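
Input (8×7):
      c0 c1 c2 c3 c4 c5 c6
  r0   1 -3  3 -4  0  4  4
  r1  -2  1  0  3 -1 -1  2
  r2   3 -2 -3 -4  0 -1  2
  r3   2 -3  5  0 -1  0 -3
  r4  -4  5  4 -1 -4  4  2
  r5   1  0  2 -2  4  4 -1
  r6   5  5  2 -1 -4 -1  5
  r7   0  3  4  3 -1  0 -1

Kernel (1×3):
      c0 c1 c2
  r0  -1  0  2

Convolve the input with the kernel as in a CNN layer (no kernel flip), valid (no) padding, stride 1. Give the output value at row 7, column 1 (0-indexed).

The receptive field on the input at this output position is [3 4 3]. Elementwise product with the kernel and sum: 3·-1 + 3·2.

3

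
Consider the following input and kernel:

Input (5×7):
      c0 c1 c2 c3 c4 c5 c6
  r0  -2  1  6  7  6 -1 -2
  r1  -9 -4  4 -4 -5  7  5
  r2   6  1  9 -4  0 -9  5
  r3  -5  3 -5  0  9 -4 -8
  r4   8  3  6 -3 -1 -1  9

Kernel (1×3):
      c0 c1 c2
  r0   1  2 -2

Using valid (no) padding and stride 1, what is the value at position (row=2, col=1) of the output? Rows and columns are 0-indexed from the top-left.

The receptive field on the input at this output position is [1 9 -4]. Elementwise product with the kernel and sum: 1·1 + 9·2 + -4·-2.

27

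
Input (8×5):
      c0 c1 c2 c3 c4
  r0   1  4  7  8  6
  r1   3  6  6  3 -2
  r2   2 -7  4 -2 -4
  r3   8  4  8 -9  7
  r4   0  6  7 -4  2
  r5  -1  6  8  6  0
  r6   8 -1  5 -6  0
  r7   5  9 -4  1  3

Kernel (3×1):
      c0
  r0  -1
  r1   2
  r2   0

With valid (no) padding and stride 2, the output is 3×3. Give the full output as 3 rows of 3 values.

Output[0,0]: The receptive field on the input at this output position is [1 / 3 / 2]. Elementwise product with the kernel and sum: 1·-1 + 3·2.
Output[0,1]: The receptive field on the input at this output position is [7 / 6 / 4]. Elementwise product with the kernel and sum: 7·-1 + 6·2.

5 5 -10
14 12 18
-2 9 -2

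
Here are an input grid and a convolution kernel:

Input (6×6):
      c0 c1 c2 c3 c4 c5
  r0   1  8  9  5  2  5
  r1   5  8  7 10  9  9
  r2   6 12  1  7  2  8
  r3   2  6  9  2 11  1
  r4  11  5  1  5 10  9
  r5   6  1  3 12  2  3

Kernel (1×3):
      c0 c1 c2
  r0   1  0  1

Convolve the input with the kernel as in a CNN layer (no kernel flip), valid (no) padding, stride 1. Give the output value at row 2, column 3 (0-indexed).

The receptive field on the input at this output position is [7 2 8]. Elementwise product with the kernel and sum: 7·1 + 8·1.

15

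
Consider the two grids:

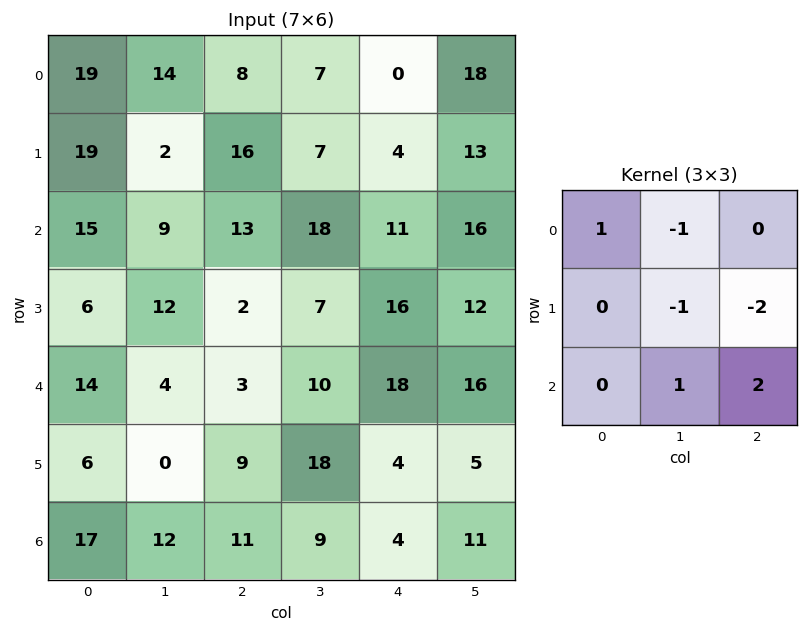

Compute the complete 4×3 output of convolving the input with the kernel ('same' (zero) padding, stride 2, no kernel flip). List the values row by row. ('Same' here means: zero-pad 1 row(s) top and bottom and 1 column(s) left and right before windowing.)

-24 8 -6
-22 -47 0
-22 32 -45
-47 -38 -12

Output[0,0]: The receptive field on the zero-padded input at this output position is [0 0 0 / 0 19 14 / 0 19 2]. Elementwise product with the kernel and sum: 0·1 + 0·-1 + 19·-1 + 14·-2 + 19·1 + 2·2.
Output[0,1]: The receptive field on the zero-padded input at this output position is [0 0 0 / 14 8 7 / 2 16 7]. Elementwise product with the kernel and sum: 0·1 + 0·-1 + 8·-1 + 7·-2 + 16·1 + 7·2.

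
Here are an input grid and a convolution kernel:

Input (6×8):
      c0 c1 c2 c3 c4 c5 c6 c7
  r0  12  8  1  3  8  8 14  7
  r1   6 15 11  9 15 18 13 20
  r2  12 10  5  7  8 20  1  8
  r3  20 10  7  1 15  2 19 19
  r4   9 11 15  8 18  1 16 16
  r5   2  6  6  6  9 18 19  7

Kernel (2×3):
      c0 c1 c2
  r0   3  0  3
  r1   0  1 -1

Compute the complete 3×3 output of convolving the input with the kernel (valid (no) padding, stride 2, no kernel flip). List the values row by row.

43 21 71
54 25 10
72 96 101

Output[0,0]: The receptive field on the input at this output position is [12 8 1 / 6 15 11]. Elementwise product with the kernel and sum: 12·3 + 1·3 + 15·1 + 11·-1.
Output[0,1]: The receptive field on the input at this output position is [1 3 8 / 11 9 15]. Elementwise product with the kernel and sum: 1·3 + 8·3 + 9·1 + 15·-1.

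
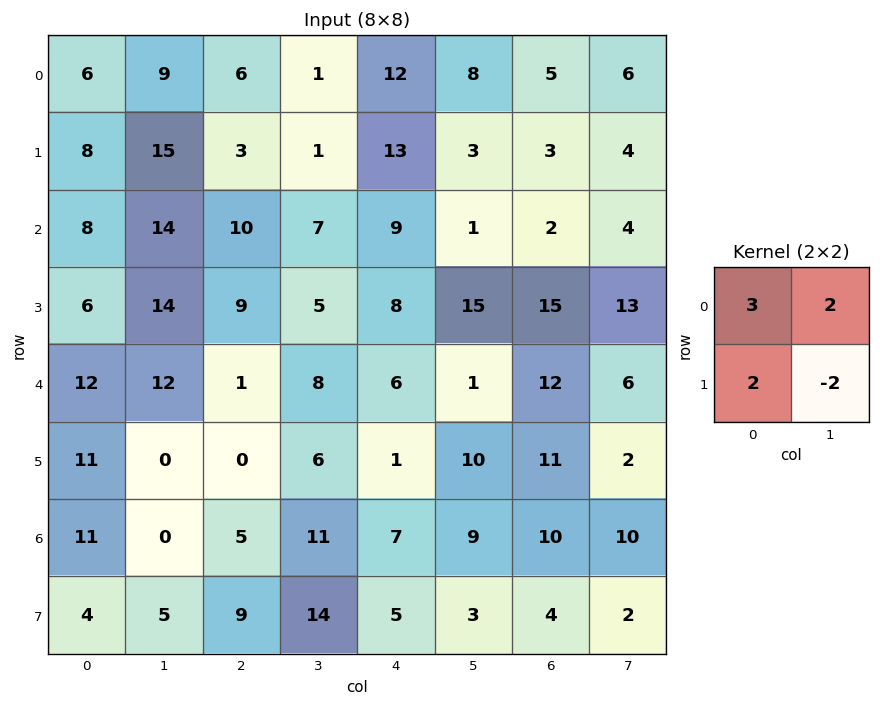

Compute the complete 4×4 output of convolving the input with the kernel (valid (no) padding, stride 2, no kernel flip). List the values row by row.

Output[0,0]: The receptive field on the input at this output position is [6 9 / 8 15]. Elementwise product with the kernel and sum: 6·3 + 9·2 + 8·2 + 15·-2.
Output[0,1]: The receptive field on the input at this output position is [6 1 / 3 1]. Elementwise product with the kernel and sum: 6·3 + 1·2 + 3·2 + 1·-2.

22 24 72 25
36 52 15 18
82 7 2 66
31 27 43 54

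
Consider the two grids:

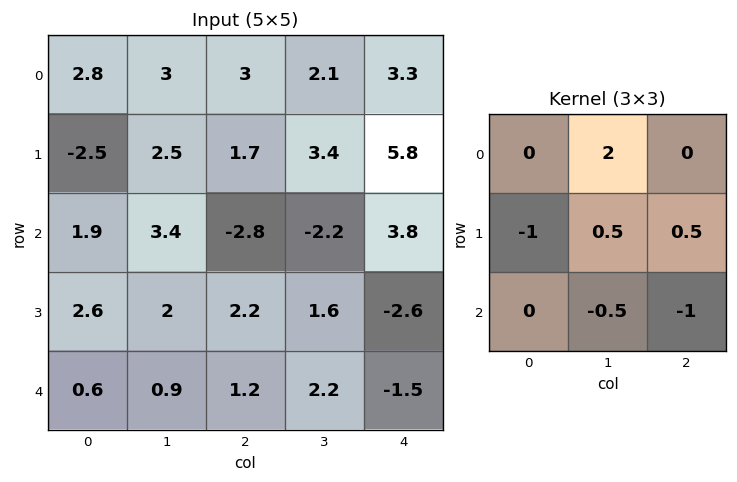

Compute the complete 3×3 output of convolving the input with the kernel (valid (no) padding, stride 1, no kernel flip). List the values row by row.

11.7 9.65 4.4
0.2 -5.2 12.2
4.65 -8.5 -6.7

Output[0,0]: The receptive field on the input at this output position is [2.8 3 3 / -2.5 2.5 1.7 / 1.9 3.4 -2.8]. Elementwise product with the kernel and sum: 3·2 + -2.5·-1 + 2.5·0.5 + 1.7·0.5 + 3.4·-0.5 + -2.8·-1.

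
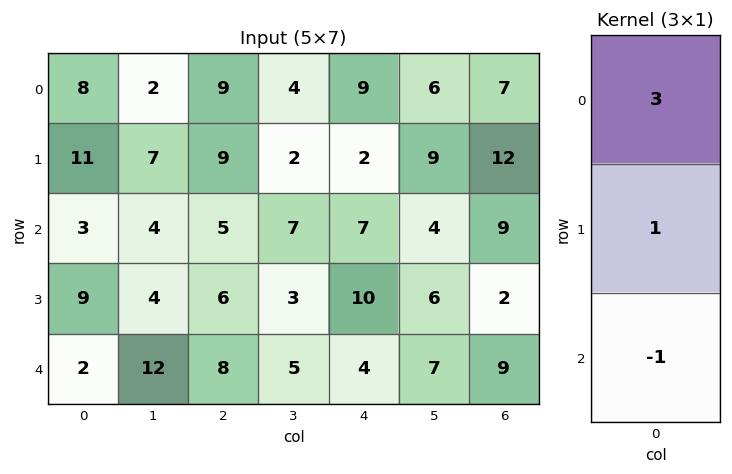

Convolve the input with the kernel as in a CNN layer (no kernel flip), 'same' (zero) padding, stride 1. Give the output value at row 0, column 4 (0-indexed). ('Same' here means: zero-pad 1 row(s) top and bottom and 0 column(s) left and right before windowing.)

The receptive field on the zero-padded input at this output position is [0 / 9 / 2]. Elementwise product with the kernel and sum: 0·3 + 9·1 + 2·-1.

7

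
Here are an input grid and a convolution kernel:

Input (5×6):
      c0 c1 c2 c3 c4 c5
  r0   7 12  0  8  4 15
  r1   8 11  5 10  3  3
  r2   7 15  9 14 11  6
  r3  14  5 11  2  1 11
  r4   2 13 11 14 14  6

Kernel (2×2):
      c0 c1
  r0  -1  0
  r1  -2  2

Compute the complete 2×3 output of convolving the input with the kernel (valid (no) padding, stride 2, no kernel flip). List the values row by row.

Output[0,0]: The receptive field on the input at this output position is [7 12 / 8 11]. Elementwise product with the kernel and sum: 7·-1 + 8·-2 + 11·2.
Output[0,1]: The receptive field on the input at this output position is [0 8 / 5 10]. Elementwise product with the kernel and sum: 0·-1 + 5·-2 + 10·2.

-1 10 -4
-25 -27 9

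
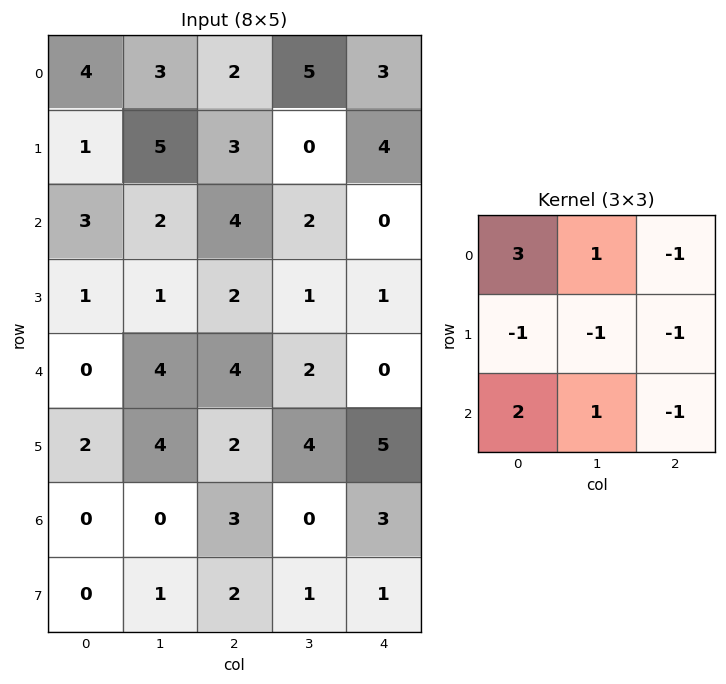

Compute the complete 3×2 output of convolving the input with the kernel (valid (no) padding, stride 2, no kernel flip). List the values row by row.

Output[0,0]: The receptive field on the input at this output position is [4 3 2 / 1 5 3 / 3 2 4]. Elementwise product with the kernel and sum: 4·3 + 3·1 + 2·-1 + 1·-1 + 5·-1 + 3·-1 + 3·2 + 2·1 + 4·-1.
Output[0,1]: The receptive field on the input at this output position is [2 5 3 / 3 0 4 / 4 2 0]. Elementwise product with the kernel and sum: 2·3 + 5·1 + 3·-1 + 3·-1 + 0·-1 + 4·-1 + 4·2 + 2·1 + 0·-1.

8 11
3 20
-11 6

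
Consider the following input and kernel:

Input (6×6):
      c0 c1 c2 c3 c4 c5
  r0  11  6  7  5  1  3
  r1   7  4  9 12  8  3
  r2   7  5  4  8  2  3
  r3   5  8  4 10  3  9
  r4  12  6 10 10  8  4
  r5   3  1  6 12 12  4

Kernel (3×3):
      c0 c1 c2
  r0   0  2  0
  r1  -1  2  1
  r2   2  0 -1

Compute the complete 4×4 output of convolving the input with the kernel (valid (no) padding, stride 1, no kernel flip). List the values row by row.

32 42 39 22
21 35 43 26
39 20 47 25
26 22 38 36

Output[0,0]: The receptive field on the input at this output position is [11 6 7 / 7 4 9 / 7 5 4]. Elementwise product with the kernel and sum: 6·2 + 7·-1 + 4·2 + 9·1 + 7·2 + 4·-1.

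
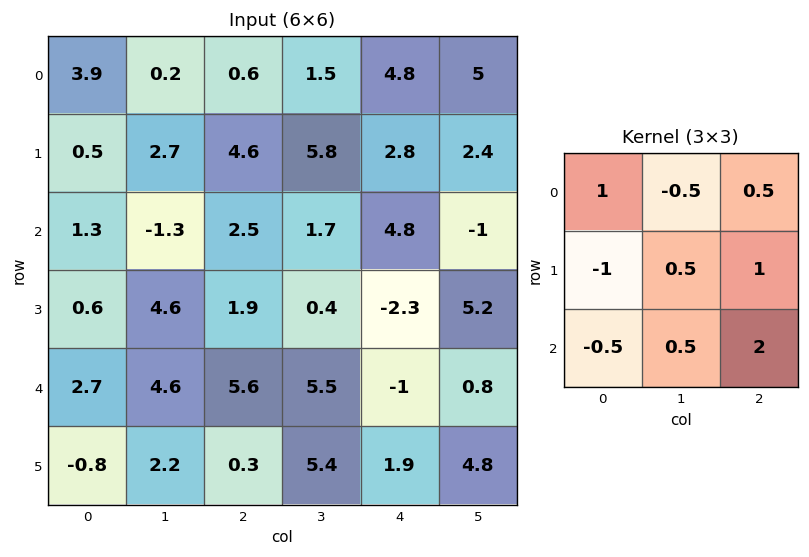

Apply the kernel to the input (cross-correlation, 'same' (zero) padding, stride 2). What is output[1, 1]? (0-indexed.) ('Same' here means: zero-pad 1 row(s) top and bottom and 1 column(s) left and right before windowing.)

7

The receptive field on the zero-padded input at this output position is [2.7 4.6 5.8 / -1.3 2.5 1.7 / 4.6 1.9 0.4]. Elementwise product with the kernel and sum: 2.7·1 + 4.6·-0.5 + 5.8·0.5 + -1.3·-1 + 2.5·0.5 + 1.7·1 + 4.6·-0.5 + 1.9·0.5 + 0.4·2.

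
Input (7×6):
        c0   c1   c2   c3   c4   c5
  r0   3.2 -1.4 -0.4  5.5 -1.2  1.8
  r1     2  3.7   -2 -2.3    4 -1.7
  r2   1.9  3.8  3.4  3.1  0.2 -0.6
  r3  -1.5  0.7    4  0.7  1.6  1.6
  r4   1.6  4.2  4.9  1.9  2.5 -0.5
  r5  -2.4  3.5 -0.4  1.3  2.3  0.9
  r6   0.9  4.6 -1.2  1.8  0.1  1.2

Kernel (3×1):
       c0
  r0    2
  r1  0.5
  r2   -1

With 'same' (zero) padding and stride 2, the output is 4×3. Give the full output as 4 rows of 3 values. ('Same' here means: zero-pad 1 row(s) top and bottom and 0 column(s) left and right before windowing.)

Output[0,0]: The receptive field on the zero-padded input at this output position is [0 / 3.2 / 2]. Elementwise product with the kernel and sum: 0·2 + 3.2·0.5 + 2·-1.

-0.4 1.8 -4.6
6.45 -6.3 6.5
0.2 10.85 2.15
-4.35 -1.4 4.65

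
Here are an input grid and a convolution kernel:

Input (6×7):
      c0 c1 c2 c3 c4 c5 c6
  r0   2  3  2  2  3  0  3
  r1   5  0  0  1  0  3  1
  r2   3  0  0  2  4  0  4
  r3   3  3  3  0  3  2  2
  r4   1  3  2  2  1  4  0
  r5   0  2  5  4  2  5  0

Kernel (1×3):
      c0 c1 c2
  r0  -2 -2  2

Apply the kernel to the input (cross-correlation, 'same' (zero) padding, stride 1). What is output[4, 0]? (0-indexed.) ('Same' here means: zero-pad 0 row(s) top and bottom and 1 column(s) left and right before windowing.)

4

The receptive field on the zero-padded input at this output position is [0 1 3]. Elementwise product with the kernel and sum: 0·-2 + 1·-2 + 3·2.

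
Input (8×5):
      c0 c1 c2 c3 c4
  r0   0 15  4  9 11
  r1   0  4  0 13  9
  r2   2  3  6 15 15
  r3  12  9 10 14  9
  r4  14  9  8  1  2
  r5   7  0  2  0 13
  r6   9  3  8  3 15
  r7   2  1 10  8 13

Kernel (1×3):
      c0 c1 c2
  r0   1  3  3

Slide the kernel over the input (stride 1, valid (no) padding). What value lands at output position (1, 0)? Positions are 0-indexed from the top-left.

The receptive field on the input at this output position is [0 4 0]. Elementwise product with the kernel and sum: 0·1 + 4·3 + 0·3.

12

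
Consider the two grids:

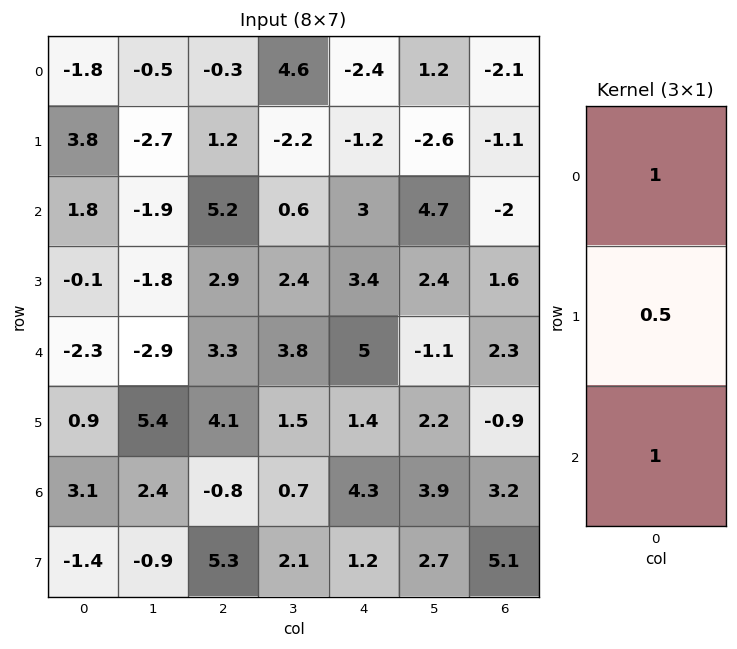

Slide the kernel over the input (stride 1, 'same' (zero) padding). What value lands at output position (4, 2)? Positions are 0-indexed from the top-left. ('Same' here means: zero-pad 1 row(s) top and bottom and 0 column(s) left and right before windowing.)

8.65

The receptive field on the zero-padded input at this output position is [2.9 / 3.3 / 4.1]. Elementwise product with the kernel and sum: 2.9·1 + 3.3·0.5 + 4.1·1.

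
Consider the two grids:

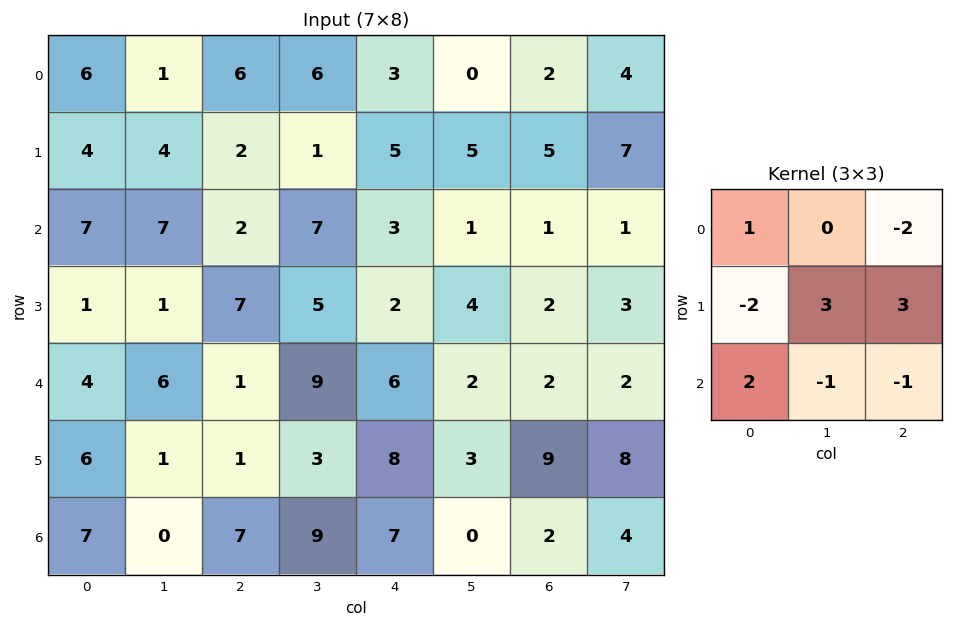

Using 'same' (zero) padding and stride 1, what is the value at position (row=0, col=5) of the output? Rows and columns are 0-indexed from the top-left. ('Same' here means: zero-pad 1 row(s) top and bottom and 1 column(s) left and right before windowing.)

The receptive field on the zero-padded input at this output position is [0 0 0 / 3 0 2 / 5 5 5]. Elementwise product with the kernel and sum: 0·1 + 0·-2 + 3·-2 + 0·3 + 2·3 + 5·2 + 5·-1 + 5·-1.

0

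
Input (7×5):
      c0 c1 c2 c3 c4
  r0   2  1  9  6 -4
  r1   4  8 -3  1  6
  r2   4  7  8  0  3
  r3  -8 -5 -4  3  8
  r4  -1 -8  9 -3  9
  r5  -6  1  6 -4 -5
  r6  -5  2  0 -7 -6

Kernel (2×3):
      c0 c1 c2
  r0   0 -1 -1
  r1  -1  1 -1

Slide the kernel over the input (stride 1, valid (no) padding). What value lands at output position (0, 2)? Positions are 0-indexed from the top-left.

-4

The receptive field on the input at this output position is [9 6 -4 / -3 1 6]. Elementwise product with the kernel and sum: 6·-1 + -4·-1 + -3·-1 + 1·1 + 6·-1.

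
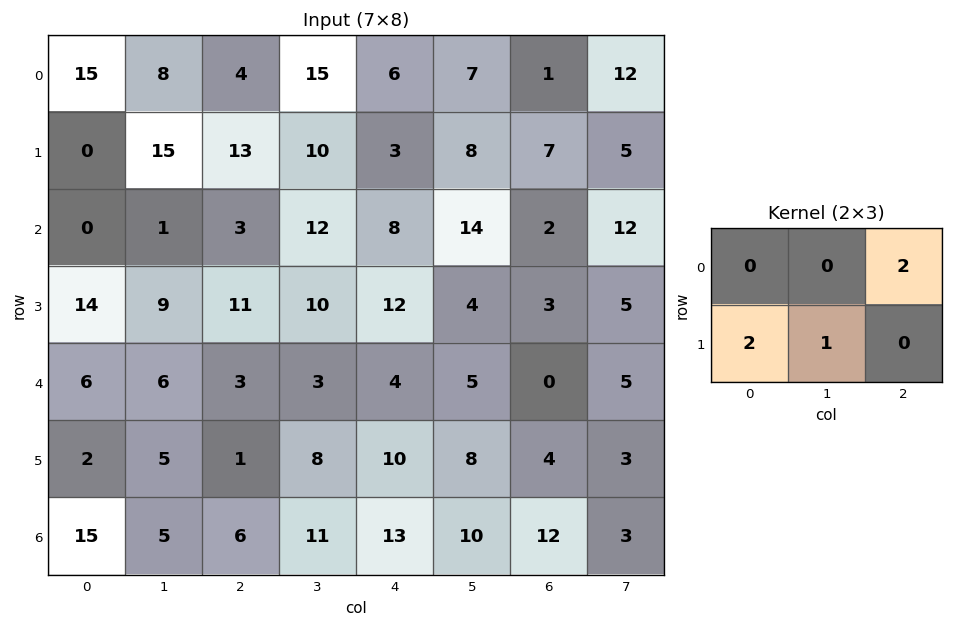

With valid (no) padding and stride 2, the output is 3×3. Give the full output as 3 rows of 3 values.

Output[0,0]: The receptive field on the input at this output position is [15 8 4 / 0 15 13]. Elementwise product with the kernel and sum: 4·2 + 0·2 + 15·1.

23 48 16
43 48 32
15 18 28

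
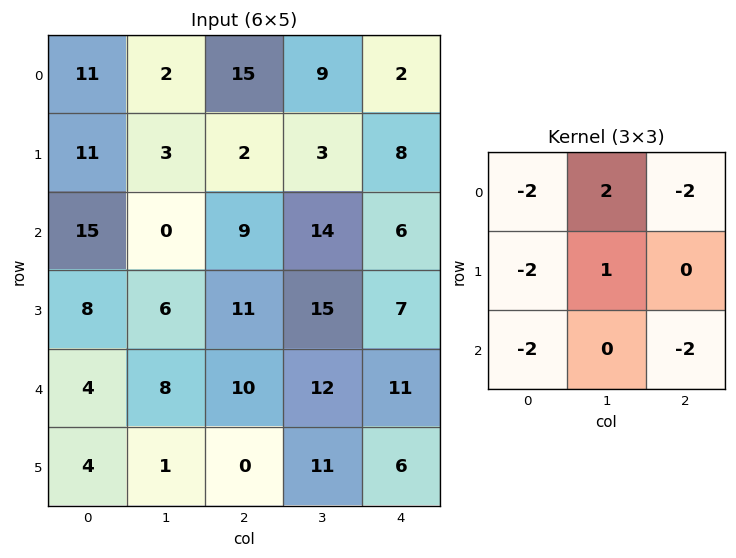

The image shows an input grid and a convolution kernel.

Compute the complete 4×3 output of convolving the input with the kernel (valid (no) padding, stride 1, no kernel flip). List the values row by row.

Output[0,0]: The receptive field on the input at this output position is [11 2 15 / 11 3 2 / 15 0 9]. Elementwise product with the kernel and sum: 11·-2 + 2·2 + 15·-2 + 11·-2 + 3·1 + 15·-2 + 9·-2.

-115 -24 -47
-88 -41 -54
-86 -51 -51
-34 -50 -26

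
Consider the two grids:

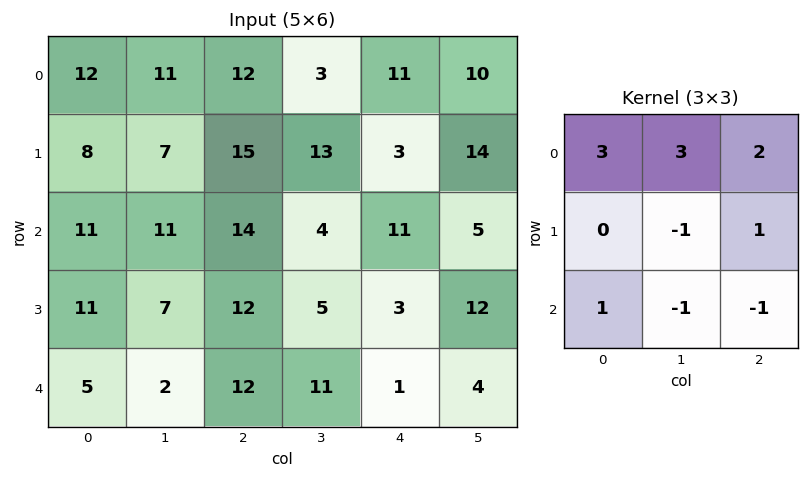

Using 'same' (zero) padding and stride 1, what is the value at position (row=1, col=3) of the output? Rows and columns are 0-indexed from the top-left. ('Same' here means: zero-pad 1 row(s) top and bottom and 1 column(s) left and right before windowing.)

The receptive field on the zero-padded input at this output position is [12 3 11 / 15 13 3 / 14 4 11]. Elementwise product with the kernel and sum: 12·3 + 3·3 + 11·2 + 13·-1 + 3·1 + 14·1 + 4·-1 + 11·-1.

56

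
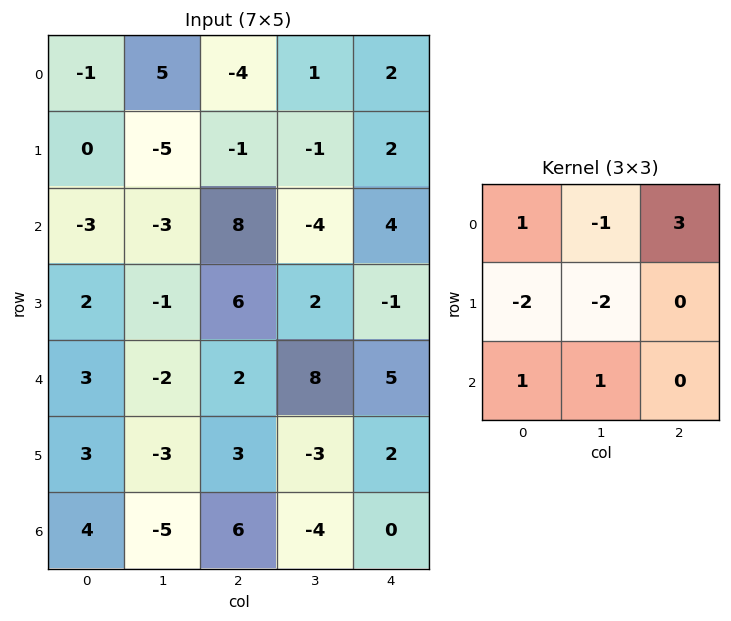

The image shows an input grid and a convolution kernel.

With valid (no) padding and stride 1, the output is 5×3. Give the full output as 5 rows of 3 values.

Output[0,0]: The receptive field on the input at this output position is [-1 5 -4 / 0 -5 -1 / -3 -3 8]. Elementwise product with the kernel and sum: -1·1 + 5·-1 + -4·3 + 0·-2 + -5·-2 + -3·1 + -3·1.

-14 29 9
15 -12 6
23 -33 18
19 -1 -19
10 21 11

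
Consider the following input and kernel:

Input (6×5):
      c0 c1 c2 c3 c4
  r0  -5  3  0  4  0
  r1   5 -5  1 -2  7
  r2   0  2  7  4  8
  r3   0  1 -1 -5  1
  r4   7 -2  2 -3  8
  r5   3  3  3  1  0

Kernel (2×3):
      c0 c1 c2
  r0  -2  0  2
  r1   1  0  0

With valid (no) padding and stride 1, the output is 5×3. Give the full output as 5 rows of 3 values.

Output[0,0]: The receptive field on the input at this output position is [-5 3 0 / 5 -5 1]. Elementwise product with the kernel and sum: -5·-2 + 0·2 + 5·1.

15 -3 1
-8 8 19
14 5 1
5 -14 6
-7 1 15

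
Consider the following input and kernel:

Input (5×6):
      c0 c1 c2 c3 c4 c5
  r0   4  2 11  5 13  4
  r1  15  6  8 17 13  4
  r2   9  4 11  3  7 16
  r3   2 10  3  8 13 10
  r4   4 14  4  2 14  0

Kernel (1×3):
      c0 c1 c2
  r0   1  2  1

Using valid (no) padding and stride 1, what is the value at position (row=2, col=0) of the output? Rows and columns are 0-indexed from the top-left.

28

The receptive field on the input at this output position is [9 4 11]. Elementwise product with the kernel and sum: 9·1 + 4·2 + 11·1.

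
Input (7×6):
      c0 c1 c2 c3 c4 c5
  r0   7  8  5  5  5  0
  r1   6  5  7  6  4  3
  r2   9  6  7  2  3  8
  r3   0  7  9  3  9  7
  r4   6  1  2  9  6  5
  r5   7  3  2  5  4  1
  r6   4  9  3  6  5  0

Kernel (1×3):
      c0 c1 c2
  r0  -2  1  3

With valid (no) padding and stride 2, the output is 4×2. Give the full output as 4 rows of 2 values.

9 10
9 -3
-5 23
10 15

Output[0,0]: The receptive field on the input at this output position is [7 8 5]. Elementwise product with the kernel and sum: 7·-2 + 8·1 + 5·3.
Output[0,1]: The receptive field on the input at this output position is [5 5 5]. Elementwise product with the kernel and sum: 5·-2 + 5·1 + 5·3.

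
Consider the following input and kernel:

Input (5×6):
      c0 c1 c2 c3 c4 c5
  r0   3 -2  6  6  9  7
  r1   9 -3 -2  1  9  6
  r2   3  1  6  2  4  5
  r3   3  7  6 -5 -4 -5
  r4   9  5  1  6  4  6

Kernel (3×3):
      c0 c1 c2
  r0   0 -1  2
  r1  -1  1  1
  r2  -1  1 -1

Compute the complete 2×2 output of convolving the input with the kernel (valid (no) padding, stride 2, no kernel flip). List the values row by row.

-8 16
16 -8

Output[0,0]: The receptive field on the input at this output position is [3 -2 6 / 9 -3 -2 / 3 1 6]. Elementwise product with the kernel and sum: -2·-1 + 6·2 + 9·-1 + -3·1 + -2·1 + 3·-1 + 1·1 + 6·-1.
Output[0,1]: The receptive field on the input at this output position is [6 6 9 / -2 1 9 / 6 2 4]. Elementwise product with the kernel and sum: 6·-1 + 9·2 + -2·-1 + 1·1 + 9·1 + 6·-1 + 2·1 + 4·-1.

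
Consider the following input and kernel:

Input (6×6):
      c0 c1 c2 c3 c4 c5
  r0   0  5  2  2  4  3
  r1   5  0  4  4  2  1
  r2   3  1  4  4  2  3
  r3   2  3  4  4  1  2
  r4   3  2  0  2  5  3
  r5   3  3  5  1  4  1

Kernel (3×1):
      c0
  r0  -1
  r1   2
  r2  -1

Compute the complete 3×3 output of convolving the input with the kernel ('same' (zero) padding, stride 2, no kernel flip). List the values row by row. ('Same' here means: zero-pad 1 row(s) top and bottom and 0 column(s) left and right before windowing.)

-5 0 6
-1 0 1
1 -9 5

Output[0,0]: The receptive field on the zero-padded input at this output position is [0 / 0 / 5]. Elementwise product with the kernel and sum: 0·-1 + 0·2 + 5·-1.
Output[0,1]: The receptive field on the zero-padded input at this output position is [0 / 2 / 4]. Elementwise product with the kernel and sum: 0·-1 + 2·2 + 4·-1.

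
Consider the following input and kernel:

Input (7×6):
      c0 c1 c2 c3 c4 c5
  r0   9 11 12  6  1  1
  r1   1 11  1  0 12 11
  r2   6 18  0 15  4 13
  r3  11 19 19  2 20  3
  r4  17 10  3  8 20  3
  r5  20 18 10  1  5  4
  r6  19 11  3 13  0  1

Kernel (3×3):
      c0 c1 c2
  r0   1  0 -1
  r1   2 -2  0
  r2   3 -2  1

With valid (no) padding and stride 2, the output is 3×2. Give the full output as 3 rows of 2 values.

Output[0,0]: The receptive field on the input at this output position is [9 11 12 / 1 11 1 / 6 18 0]. Elementwise product with the kernel and sum: 9·1 + 12·-1 + 1·2 + 11·-2 + 6·3 + 18·-2 + 0·1.
Output[0,1]: The receptive field on the input at this output position is [12 6 1 / 1 0 12 / 0 15 4]. Elementwise product with the kernel and sum: 12·1 + 1·-1 + 1·2 + 0·-2 + 0·3 + 15·-2 + 4·1.

-41 -13
24 43
56 -16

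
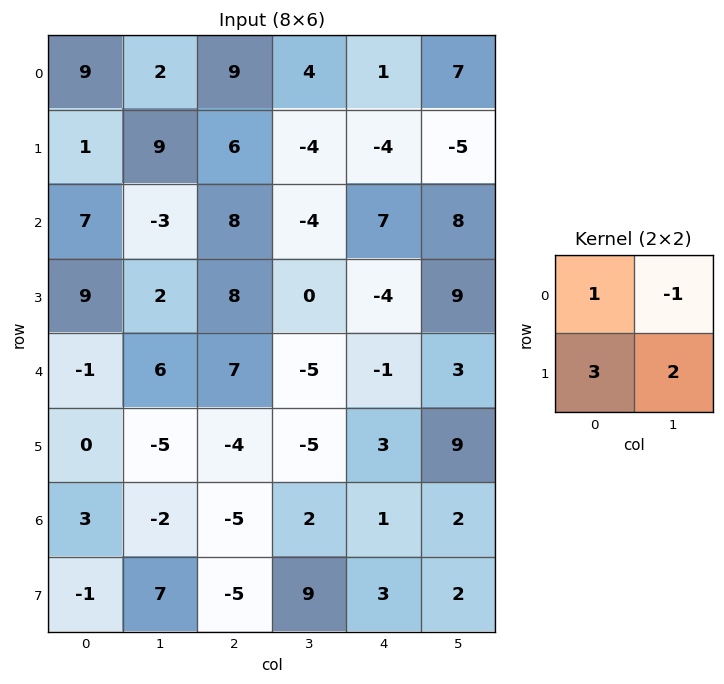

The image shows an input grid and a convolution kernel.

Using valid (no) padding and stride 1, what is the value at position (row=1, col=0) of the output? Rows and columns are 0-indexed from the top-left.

The receptive field on the input at this output position is [1 9 / 7 -3]. Elementwise product with the kernel and sum: 1·1 + 9·-1 + 7·3 + -3·2.

7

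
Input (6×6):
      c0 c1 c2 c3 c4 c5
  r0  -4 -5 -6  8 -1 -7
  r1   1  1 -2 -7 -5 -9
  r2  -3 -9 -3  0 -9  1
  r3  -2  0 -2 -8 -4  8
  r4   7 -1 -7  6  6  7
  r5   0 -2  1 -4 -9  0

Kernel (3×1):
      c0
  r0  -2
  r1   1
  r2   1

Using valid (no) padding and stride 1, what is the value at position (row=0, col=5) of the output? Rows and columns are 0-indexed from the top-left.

The receptive field on the input at this output position is [-7 / -9 / 1]. Elementwise product with the kernel and sum: -7·-2 + -9·1 + 1·1.

6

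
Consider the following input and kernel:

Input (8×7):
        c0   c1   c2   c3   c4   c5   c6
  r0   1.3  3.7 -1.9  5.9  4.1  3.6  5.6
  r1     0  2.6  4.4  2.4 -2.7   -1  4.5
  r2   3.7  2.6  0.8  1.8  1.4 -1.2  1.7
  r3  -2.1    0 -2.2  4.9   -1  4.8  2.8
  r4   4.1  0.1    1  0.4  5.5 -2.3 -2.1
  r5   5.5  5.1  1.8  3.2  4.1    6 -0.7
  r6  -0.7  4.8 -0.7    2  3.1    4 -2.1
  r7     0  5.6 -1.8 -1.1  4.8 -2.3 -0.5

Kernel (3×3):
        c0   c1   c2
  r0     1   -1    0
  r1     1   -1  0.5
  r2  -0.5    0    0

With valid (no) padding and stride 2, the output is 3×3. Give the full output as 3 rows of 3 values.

Output[0,0]: The receptive field on the input at this output position is [1.3 3.7 -1.9 / 0 2.6 4.4 / 3.7 2.6 0.8]. Elementwise product with the kernel and sum: 1.3·1 + 3.7·-1 + 0·1 + 2.6·-1 + 4.4·0.5 + 3.7·-0.5.
Output[0,1]: The receptive field on the input at this output position is [-1.9 5.9 4.1 / 4.4 2.4 -2.7 / 0.8 1.8 1.4]. Elementwise product with the kernel and sum: -1.9·1 + 5.9·-1 + 4.4·1 + 2.4·-1 + -2.7·0.5 + 0.8·-0.5.

-4.65 -7.55 0.35
-4.15 -9.1 -4.55
5.65 1.6 4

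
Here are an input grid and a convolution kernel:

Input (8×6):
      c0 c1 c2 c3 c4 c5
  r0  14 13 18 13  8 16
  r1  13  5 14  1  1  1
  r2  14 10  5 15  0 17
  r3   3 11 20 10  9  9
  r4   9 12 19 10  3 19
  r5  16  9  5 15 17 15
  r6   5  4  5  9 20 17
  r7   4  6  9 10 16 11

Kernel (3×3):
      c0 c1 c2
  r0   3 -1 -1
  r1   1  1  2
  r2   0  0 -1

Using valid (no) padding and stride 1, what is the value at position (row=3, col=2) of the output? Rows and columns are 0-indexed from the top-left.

The receptive field on the input at this output position is [20 10 9 / 19 10 3 / 5 15 17]. Elementwise product with the kernel and sum: 20·3 + 10·-1 + 9·-1 + 19·1 + 10·1 + 3·2 + 17·-1.

59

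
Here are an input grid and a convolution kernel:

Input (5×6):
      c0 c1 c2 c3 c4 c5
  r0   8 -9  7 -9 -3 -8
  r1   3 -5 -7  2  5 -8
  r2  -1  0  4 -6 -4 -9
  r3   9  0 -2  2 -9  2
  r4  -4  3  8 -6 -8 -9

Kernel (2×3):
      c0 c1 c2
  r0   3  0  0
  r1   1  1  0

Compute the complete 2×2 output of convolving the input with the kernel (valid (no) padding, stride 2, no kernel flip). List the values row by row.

Output[0,0]: The receptive field on the input at this output position is [8 -9 7 / 3 -5 -7]. Elementwise product with the kernel and sum: 8·3 + 3·1 + -5·1.
Output[0,1]: The receptive field on the input at this output position is [7 -9 -3 / -7 2 5]. Elementwise product with the kernel and sum: 7·3 + -7·1 + 2·1.

22 16
6 12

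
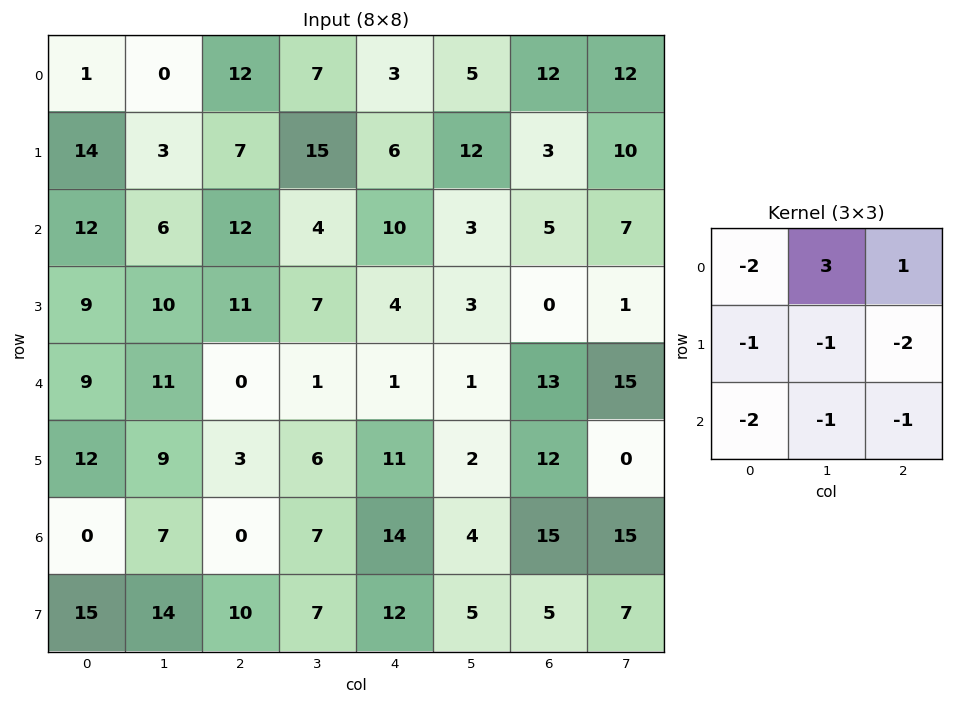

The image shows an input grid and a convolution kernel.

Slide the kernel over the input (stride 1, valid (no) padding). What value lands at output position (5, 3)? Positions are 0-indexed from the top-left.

The receptive field on the input at this output position is [6 11 2 / 7 14 4 / 7 12 5]. Elementwise product with the kernel and sum: 6·-2 + 11·3 + 2·1 + 7·-1 + 14·-1 + 4·-2 + 7·-2 + 12·-1 + 5·-1.

-37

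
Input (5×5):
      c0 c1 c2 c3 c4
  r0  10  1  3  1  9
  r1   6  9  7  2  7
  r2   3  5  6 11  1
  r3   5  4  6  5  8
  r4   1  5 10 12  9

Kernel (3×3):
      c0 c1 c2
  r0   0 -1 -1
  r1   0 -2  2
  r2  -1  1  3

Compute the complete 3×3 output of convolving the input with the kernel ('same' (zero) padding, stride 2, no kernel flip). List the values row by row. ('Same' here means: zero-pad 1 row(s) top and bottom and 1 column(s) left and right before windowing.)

Output[0,0]: The receptive field on the zero-padded input at this output position is [0 0 0 / 0 10 1 / 0 6 9]. Elementwise product with the kernel and sum: 0·-1 + 0·-1 + 10·-2 + 1·2 + 0·-1 + 6·1 + 9·3.
Output[0,1]: The receptive field on the zero-padded input at this output position is [0 0 0 / 1 3 1 / 9 7 2]. Elementwise product with the kernel and sum: 0·-1 + 0·-1 + 3·-2 + 1·2 + 9·-1 + 7·1 + 2·3.

15 0 -13
6 18 -6
-1 -7 -26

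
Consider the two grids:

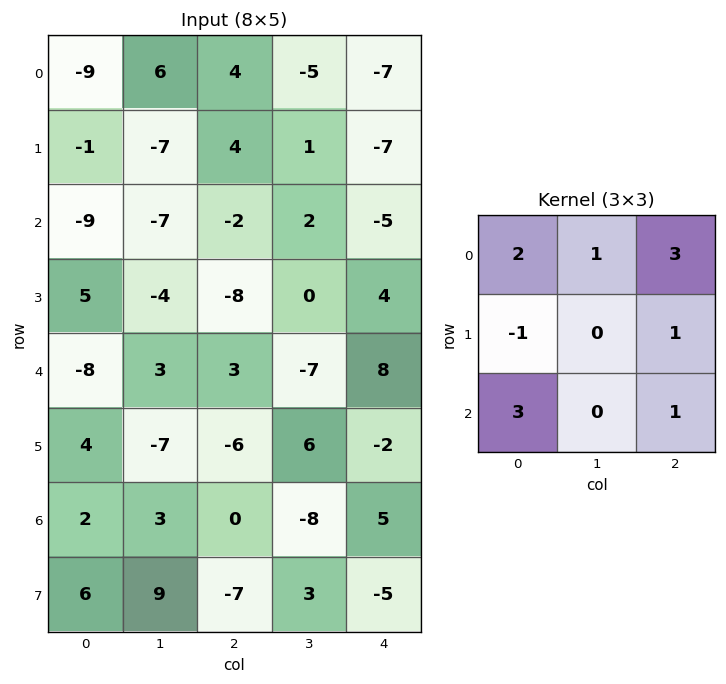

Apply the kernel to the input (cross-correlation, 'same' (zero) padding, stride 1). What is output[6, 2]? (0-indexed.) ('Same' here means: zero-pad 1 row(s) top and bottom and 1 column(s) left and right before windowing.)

17

The receptive field on the zero-padded input at this output position is [-7 -6 6 / 3 0 -8 / 9 -7 3]. Elementwise product with the kernel and sum: -7·2 + -6·1 + 6·3 + 3·-1 + -8·1 + 9·3 + 3·1.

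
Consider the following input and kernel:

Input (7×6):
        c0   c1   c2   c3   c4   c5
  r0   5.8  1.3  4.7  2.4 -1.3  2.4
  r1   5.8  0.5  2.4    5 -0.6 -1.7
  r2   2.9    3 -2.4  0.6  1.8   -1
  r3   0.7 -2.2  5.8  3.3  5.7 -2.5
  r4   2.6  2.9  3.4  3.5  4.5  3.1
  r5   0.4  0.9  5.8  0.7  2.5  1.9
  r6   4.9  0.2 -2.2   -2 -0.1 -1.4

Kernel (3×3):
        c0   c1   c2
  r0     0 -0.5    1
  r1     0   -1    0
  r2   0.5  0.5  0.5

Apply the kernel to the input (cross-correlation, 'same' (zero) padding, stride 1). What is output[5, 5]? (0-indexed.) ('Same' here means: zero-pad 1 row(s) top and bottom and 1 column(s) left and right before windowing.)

-4.2

The receptive field on the zero-padded input at this output position is [4.5 3.1 0 / 2.5 1.9 0 / -0.1 -1.4 0]. Elementwise product with the kernel and sum: 3.1·-0.5 + 0·1 + 1.9·-1 + -0.1·0.5 + -1.4·0.5 + 0·0.5.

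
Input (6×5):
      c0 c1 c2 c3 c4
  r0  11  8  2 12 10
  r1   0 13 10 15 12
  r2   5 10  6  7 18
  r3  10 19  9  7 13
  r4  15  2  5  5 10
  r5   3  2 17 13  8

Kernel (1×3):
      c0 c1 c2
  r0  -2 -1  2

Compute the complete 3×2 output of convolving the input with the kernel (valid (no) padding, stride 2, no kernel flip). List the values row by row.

-26 4
-8 17
-22 5

Output[0,0]: The receptive field on the input at this output position is [11 8 2]. Elementwise product with the kernel and sum: 11·-2 + 8·-1 + 2·2.
Output[0,1]: The receptive field on the input at this output position is [2 12 10]. Elementwise product with the kernel and sum: 2·-2 + 12·-1 + 10·2.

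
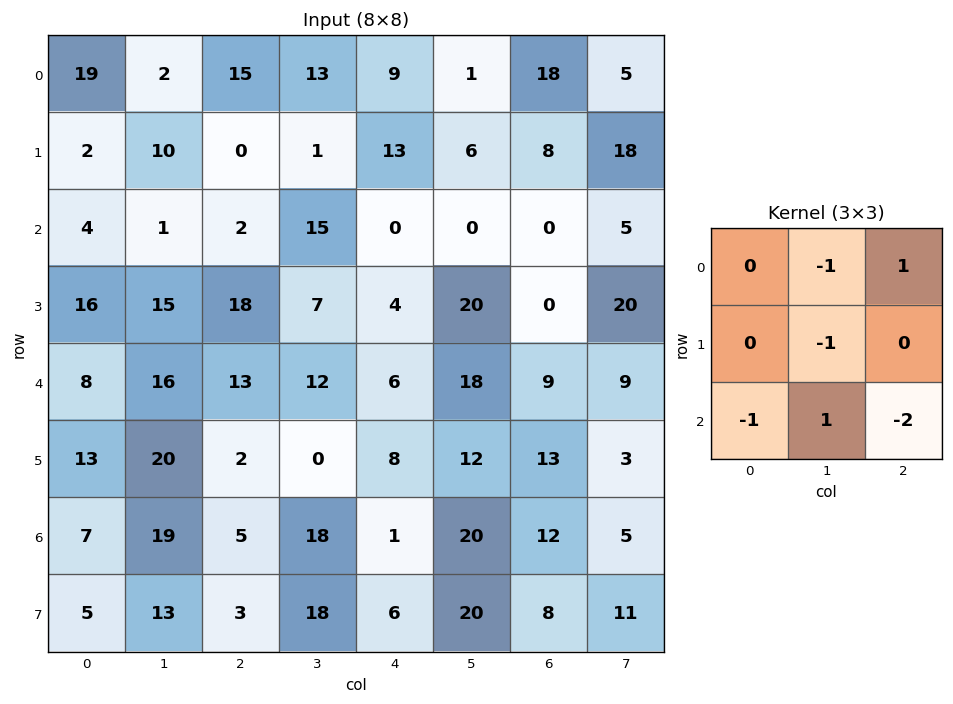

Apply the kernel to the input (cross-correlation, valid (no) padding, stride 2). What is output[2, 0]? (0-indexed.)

The receptive field on the input at this output position is [8 16 13 / 13 20 2 / 7 19 5]. Elementwise product with the kernel and sum: 16·-1 + 13·1 + 20·-1 + 7·-1 + 19·1 + 5·-2.

-21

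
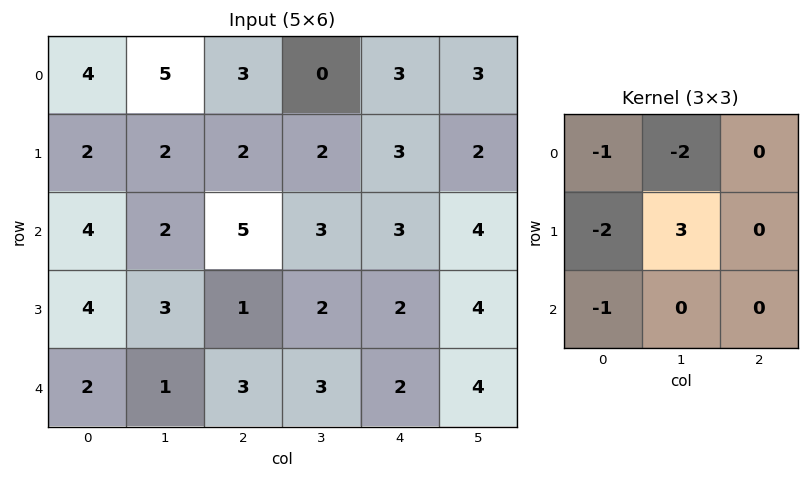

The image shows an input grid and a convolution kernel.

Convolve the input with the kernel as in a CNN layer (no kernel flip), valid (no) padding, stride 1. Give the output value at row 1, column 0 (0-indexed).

-12

The receptive field on the input at this output position is [2 2 2 / 4 2 5 / 4 3 1]. Elementwise product with the kernel and sum: 2·-1 + 2·-2 + 4·-2 + 2·3 + 4·-1.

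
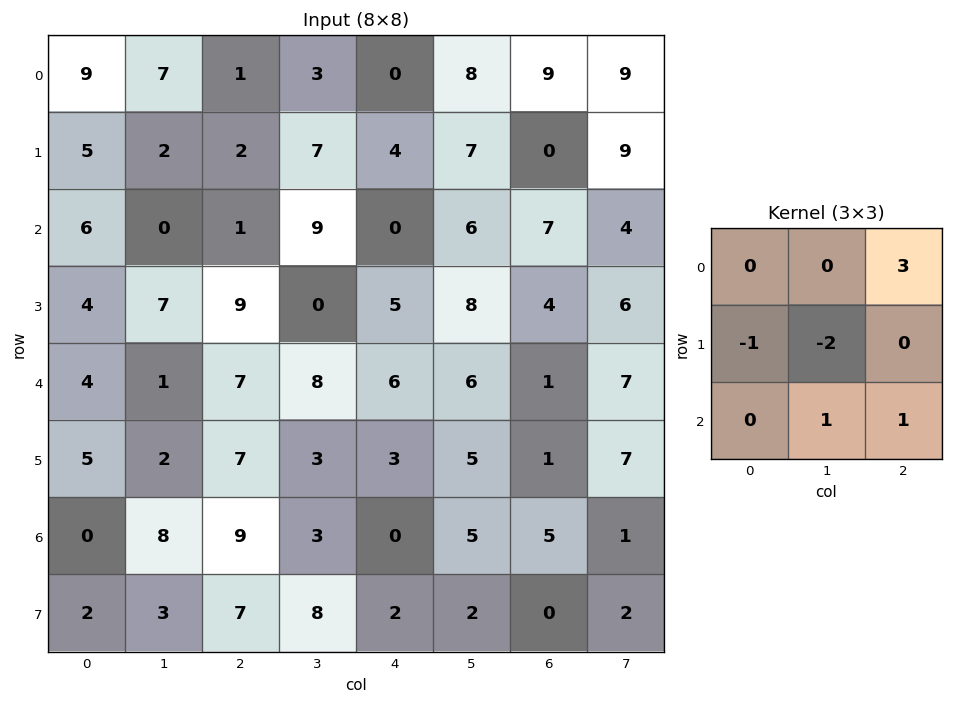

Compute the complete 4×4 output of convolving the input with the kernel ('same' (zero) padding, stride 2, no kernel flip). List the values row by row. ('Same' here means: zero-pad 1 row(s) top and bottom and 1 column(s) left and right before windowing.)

Output[0,0]: The receptive field on the zero-padded input at this output position is [0 0 0 / 0 9 7 / 0 5 2]. Elementwise product with the kernel and sum: 0·3 + 0·-1 + 9·-2 + 5·1 + 2·1.

-11 0 8 -17
5 28 25 17
20 -5 12 18
11 -2 16 8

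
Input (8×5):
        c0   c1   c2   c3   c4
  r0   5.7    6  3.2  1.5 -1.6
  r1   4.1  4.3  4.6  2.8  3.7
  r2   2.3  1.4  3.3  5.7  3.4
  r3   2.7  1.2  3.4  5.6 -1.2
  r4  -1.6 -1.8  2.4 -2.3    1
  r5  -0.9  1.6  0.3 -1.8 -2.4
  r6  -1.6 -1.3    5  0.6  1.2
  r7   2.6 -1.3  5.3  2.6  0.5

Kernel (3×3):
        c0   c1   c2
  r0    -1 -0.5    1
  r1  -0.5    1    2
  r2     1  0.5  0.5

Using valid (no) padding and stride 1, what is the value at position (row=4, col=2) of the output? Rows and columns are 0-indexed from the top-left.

-1.1

The receptive field on the input at this output position is [2.4 -2.3 1 / 0.3 -1.8 -2.4 / 5 0.6 1.2]. Elementwise product with the kernel and sum: 2.4·-1 + -2.3·-0.5 + 1·1 + 0.3·-0.5 + -1.8·1 + -2.4·2 + 5·1 + 0.6·0.5 + 1.2·0.5.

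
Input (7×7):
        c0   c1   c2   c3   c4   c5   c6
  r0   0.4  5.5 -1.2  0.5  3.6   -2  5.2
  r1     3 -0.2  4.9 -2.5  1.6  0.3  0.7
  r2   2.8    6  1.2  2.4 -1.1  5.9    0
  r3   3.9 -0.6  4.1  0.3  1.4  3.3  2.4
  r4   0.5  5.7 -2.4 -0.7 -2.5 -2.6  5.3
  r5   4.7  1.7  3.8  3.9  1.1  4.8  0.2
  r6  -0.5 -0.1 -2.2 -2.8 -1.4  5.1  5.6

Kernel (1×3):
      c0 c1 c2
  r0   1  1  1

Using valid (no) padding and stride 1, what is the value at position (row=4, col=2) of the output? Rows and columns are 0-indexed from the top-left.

-5.6

The receptive field on the input at this output position is [-2.4 -0.7 -2.5]. Elementwise product with the kernel and sum: -2.4·1 + -0.7·1 + -2.5·1.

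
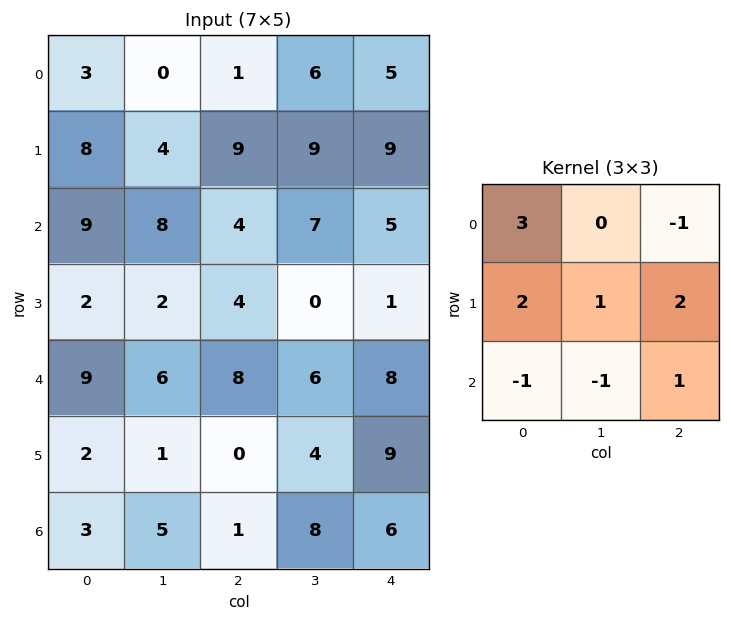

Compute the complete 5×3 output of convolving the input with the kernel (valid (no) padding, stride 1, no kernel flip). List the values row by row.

33 24 37
49 31 40
30 17 11
39 41 54
17 24 35

Output[0,0]: The receptive field on the input at this output position is [3 0 1 / 8 4 9 / 9 8 4]. Elementwise product with the kernel and sum: 3·3 + 1·-1 + 8·2 + 4·1 + 9·2 + 9·-1 + 8·-1 + 4·1.
Output[0,1]: The receptive field on the input at this output position is [0 1 6 / 4 9 9 / 8 4 7]. Elementwise product with the kernel and sum: 0·3 + 6·-1 + 4·2 + 9·1 + 9·2 + 8·-1 + 4·-1 + 7·1.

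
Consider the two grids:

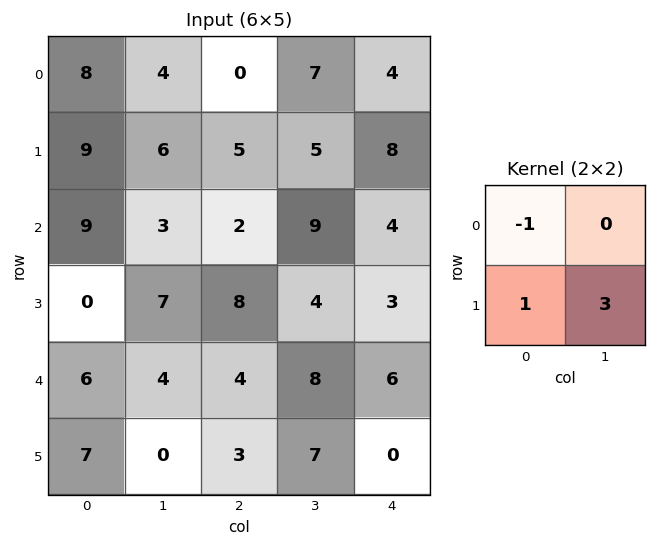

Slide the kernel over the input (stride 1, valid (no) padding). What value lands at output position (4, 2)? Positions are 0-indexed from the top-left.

The receptive field on the input at this output position is [4 8 / 3 7]. Elementwise product with the kernel and sum: 4·-1 + 3·1 + 7·3.

20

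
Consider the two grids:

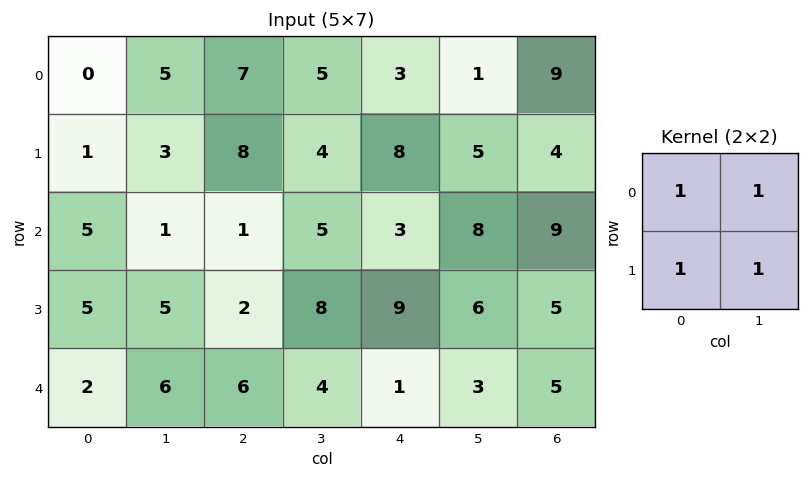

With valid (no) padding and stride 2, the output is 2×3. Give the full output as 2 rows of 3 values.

Output[0,0]: The receptive field on the input at this output position is [0 5 / 1 3]. Elementwise product with the kernel and sum: 0·1 + 5·1 + 1·1 + 3·1.

9 24 17
16 16 26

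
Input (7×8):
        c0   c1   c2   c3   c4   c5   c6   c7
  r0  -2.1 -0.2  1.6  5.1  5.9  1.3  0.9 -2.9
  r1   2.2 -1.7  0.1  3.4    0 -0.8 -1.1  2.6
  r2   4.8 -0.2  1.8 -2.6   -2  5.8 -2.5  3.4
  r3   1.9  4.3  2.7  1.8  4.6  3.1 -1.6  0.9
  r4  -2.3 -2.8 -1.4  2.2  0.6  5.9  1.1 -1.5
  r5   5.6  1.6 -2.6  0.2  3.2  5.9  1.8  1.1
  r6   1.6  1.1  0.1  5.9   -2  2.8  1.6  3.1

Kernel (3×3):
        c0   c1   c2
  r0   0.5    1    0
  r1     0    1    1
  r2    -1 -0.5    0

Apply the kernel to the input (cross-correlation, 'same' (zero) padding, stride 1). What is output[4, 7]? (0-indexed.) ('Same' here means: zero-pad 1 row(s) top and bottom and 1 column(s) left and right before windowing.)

-3.75

The receptive field on the zero-padded input at this output position is [-1.6 0.9 0 / 1.1 -1.5 0 / 1.8 1.1 0]. Elementwise product with the kernel and sum: -1.6·0.5 + 0.9·1 + -1.5·1 + 0·1 + 1.8·-1 + 1.1·-0.5.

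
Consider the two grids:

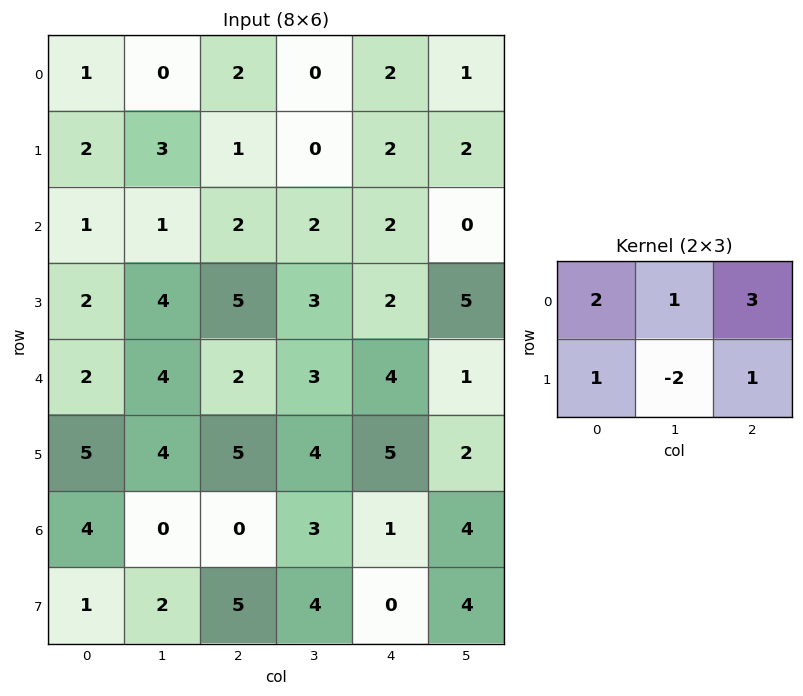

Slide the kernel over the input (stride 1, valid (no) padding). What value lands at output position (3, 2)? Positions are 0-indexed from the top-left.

19

The receptive field on the input at this output position is [5 3 2 / 2 3 4]. Elementwise product with the kernel and sum: 5·2 + 3·1 + 2·3 + 2·1 + 3·-2 + 4·1.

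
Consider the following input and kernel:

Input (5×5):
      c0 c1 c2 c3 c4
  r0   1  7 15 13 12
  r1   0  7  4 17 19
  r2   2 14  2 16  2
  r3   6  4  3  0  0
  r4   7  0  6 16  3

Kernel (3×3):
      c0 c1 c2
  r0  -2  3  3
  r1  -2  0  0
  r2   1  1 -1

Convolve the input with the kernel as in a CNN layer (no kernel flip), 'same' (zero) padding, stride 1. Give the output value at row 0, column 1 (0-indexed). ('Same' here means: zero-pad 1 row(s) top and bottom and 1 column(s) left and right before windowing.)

The receptive field on the zero-padded input at this output position is [0 0 0 / 1 7 15 / 0 7 4]. Elementwise product with the kernel and sum: 0·-2 + 0·3 + 0·3 + 1·-2 + 0·1 + 7·1 + 4·-1.

1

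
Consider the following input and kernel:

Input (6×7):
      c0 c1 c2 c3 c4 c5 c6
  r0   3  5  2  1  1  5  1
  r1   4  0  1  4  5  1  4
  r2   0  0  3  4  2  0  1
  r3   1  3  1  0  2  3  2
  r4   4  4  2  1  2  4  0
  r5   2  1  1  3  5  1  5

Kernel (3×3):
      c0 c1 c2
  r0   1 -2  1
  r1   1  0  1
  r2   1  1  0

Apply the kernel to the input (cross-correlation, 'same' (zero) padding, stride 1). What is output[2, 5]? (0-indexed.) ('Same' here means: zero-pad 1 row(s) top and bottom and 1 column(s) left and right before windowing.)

The receptive field on the zero-padded input at this output position is [5 1 4 / 2 0 1 / 2 3 2]. Elementwise product with the kernel and sum: 5·1 + 1·-2 + 4·1 + 2·1 + 1·1 + 2·1 + 3·1.

15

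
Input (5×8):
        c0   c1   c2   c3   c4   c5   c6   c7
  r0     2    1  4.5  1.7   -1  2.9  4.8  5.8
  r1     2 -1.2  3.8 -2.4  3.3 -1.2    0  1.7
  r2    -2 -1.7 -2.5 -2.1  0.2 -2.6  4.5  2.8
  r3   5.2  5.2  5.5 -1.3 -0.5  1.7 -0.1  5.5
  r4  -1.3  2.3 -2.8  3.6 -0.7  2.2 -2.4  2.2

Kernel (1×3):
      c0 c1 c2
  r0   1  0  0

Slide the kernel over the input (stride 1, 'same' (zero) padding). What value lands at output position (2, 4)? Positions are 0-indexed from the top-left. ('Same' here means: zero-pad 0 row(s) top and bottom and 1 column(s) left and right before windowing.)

The receptive field on the zero-padded input at this output position is [-2.1 0.2 -2.6]. Elementwise product with the kernel and sum: -2.1·1.

-2.1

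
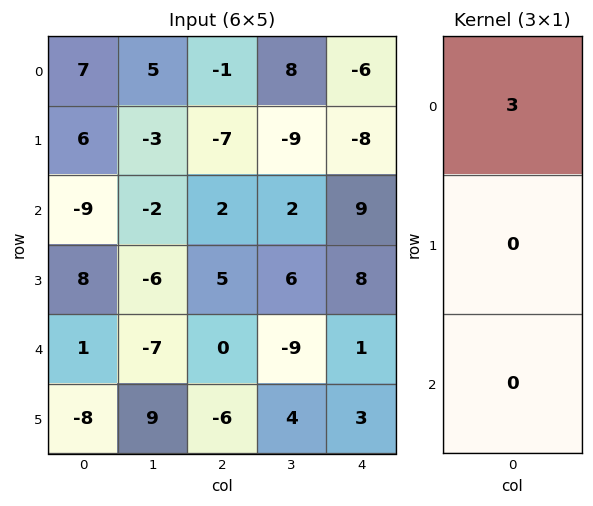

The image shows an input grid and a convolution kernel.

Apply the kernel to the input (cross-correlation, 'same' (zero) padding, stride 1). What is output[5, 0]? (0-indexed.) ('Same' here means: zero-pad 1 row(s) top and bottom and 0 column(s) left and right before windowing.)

The receptive field on the zero-padded input at this output position is [1 / -8 / 0]. Elementwise product with the kernel and sum: 1·3.

3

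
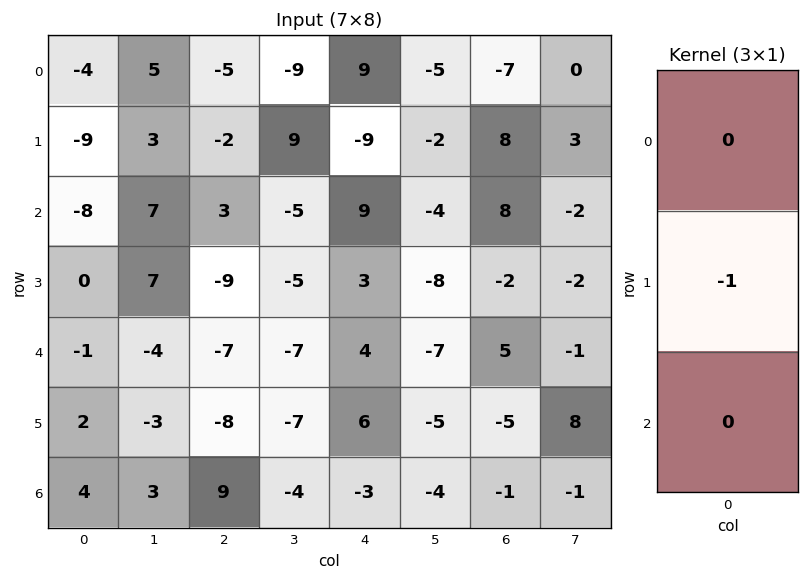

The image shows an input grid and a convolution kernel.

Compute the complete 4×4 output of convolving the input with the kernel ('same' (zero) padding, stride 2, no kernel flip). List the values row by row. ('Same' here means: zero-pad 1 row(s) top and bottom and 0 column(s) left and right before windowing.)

Output[0,0]: The receptive field on the zero-padded input at this output position is [0 / -4 / -9]. Elementwise product with the kernel and sum: -4·-1.
Output[0,1]: The receptive field on the zero-padded input at this output position is [0 / -5 / -2]. Elementwise product with the kernel and sum: -5·-1.

4 5 -9 7
8 -3 -9 -8
1 7 -4 -5
-4 -9 3 1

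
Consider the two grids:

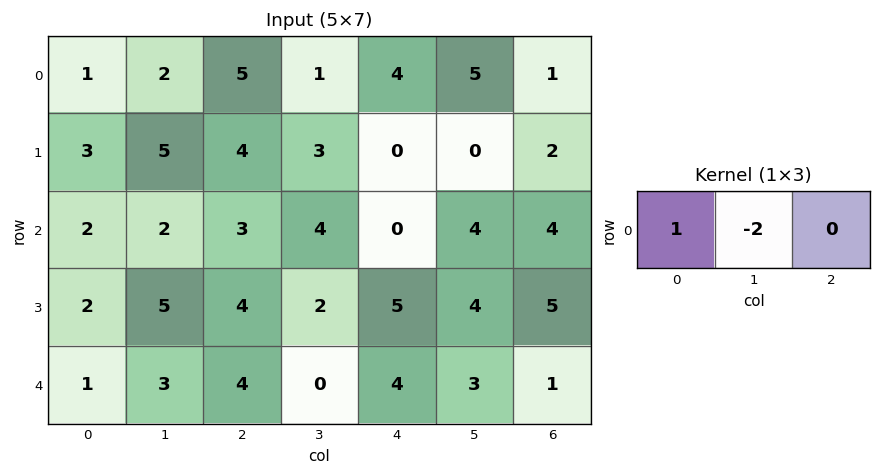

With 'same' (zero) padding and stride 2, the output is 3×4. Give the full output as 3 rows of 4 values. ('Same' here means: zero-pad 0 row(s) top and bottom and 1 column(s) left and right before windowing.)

Output[0,0]: The receptive field on the zero-padded input at this output position is [0 1 2]. Elementwise product with the kernel and sum: 0·1 + 1·-2.
Output[0,1]: The receptive field on the zero-padded input at this output position is [2 5 1]. Elementwise product with the kernel and sum: 2·1 + 5·-2.

-2 -8 -7 3
-4 -4 4 -4
-2 -5 -8 1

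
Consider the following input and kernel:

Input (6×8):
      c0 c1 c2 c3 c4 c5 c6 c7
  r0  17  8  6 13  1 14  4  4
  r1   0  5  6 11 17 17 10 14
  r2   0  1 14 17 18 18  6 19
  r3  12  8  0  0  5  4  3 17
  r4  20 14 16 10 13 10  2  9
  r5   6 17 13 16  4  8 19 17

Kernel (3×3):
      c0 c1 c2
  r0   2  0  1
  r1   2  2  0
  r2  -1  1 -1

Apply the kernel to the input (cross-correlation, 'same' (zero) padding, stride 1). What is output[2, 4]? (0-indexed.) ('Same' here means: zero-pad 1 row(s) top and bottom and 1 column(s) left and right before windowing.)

110

The receptive field on the zero-padded input at this output position is [11 17 17 / 17 18 18 / 0 5 4]. Elementwise product with the kernel and sum: 11·2 + 17·1 + 17·2 + 18·2 + 0·-1 + 5·1 + 4·-1.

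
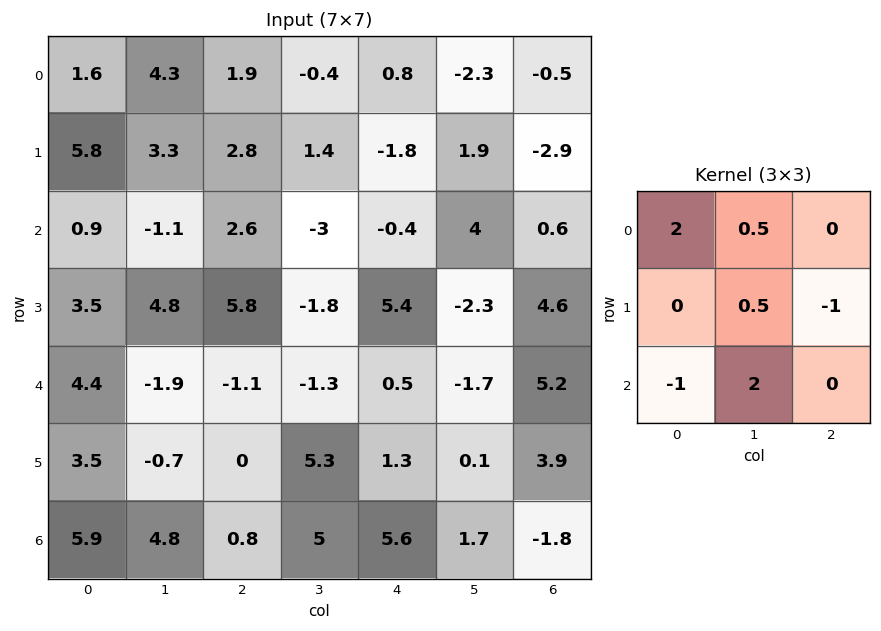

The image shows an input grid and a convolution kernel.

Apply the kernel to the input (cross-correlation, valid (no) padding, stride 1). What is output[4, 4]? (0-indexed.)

-5.9

The receptive field on the input at this output position is [0.5 -1.7 5.2 / 1.3 0.1 3.9 / 5.6 1.7 -1.8]. Elementwise product with the kernel and sum: 0.5·2 + -1.7·0.5 + 0.1·0.5 + 3.9·-1 + 5.6·-1 + 1.7·2.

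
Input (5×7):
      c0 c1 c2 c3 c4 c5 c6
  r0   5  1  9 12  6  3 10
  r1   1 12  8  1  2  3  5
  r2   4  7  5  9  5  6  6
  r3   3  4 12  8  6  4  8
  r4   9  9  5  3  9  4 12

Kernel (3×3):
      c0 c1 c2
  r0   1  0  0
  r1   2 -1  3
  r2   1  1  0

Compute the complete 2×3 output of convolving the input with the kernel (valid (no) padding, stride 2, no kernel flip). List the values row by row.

Output[0,0]: The receptive field on the input at this output position is [5 1 9 / 1 12 8 / 4 7 5]. Elementwise product with the kernel and sum: 5·1 + 1·2 + 12·-1 + 8·3 + 4·1 + 7·1.
Output[0,1]: The receptive field on the input at this output position is [9 12 6 / 8 1 2 / 5 9 5]. Elementwise product with the kernel and sum: 9·1 + 8·2 + 1·-1 + 2·3 + 5·1 + 9·1.

30 44 33
60 47 50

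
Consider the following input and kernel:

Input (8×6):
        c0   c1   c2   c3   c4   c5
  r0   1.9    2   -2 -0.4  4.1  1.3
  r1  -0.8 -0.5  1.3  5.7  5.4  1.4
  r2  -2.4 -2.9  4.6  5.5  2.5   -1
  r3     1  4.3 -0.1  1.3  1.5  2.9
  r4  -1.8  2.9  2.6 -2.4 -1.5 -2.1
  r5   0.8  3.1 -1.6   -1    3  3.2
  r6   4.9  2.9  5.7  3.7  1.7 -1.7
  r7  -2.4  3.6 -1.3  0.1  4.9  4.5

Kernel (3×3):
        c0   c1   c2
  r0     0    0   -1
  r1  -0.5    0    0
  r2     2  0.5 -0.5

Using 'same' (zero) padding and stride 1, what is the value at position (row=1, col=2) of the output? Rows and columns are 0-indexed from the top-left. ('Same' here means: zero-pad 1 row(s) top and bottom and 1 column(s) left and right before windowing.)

The receptive field on the zero-padded input at this output position is [2 -2 -0.4 / -0.5 1.3 5.7 / -2.9 4.6 5.5]. Elementwise product with the kernel and sum: -0.4·-1 + -0.5·-0.5 + -2.9·2 + 4.6·0.5 + 5.5·-0.5.

-5.6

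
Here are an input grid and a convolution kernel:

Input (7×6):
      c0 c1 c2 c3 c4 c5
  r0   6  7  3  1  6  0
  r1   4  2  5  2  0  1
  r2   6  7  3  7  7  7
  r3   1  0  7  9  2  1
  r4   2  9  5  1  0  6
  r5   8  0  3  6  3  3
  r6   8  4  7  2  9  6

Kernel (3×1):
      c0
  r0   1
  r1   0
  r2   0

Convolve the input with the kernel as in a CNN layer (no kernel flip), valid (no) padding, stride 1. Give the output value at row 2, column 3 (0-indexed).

7

The receptive field on the input at this output position is [7 / 9 / 1]. Elementwise product with the kernel and sum: 7·1.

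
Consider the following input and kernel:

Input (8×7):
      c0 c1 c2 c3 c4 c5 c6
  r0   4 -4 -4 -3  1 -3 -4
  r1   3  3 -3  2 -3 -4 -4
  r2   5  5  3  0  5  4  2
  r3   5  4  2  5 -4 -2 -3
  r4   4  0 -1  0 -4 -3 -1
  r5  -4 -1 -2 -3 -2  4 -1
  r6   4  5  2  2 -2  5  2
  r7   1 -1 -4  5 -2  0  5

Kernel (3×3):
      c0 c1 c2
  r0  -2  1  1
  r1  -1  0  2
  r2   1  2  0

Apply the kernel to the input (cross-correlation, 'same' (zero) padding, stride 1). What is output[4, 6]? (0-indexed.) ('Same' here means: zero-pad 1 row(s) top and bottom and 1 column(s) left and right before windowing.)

6

The receptive field on the zero-padded input at this output position is [-2 -3 0 / -3 -1 0 / 4 -1 0]. Elementwise product with the kernel and sum: -2·-2 + -3·1 + 0·1 + -3·-1 + 0·2 + 4·1 + -1·2.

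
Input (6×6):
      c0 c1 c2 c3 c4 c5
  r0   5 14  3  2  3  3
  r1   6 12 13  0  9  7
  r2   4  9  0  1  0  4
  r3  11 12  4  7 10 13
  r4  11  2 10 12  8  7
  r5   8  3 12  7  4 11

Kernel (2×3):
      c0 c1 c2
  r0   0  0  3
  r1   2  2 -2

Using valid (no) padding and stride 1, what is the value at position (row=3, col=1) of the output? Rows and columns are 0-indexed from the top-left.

21

The receptive field on the input at this output position is [12 4 7 / 2 10 12]. Elementwise product with the kernel and sum: 7·3 + 2·2 + 10·2 + 12·-2.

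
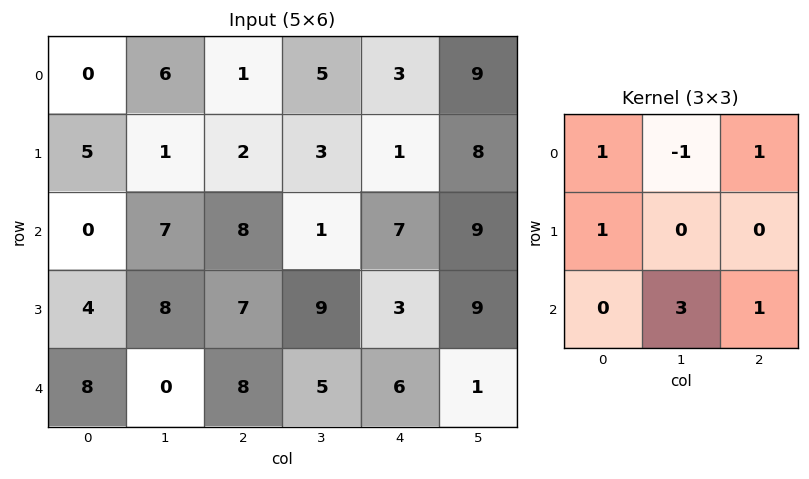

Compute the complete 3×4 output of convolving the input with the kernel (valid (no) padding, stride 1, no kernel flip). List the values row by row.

Output[0,0]: The receptive field on the input at this output position is [0 6 1 / 5 1 2 / 0 7 8]. Elementwise product with the kernel and sum: 0·1 + 6·-1 + 1·1 + 5·1 + 7·3 + 8·1.

29 36 11 44
37 39 38 29
13 37 42 31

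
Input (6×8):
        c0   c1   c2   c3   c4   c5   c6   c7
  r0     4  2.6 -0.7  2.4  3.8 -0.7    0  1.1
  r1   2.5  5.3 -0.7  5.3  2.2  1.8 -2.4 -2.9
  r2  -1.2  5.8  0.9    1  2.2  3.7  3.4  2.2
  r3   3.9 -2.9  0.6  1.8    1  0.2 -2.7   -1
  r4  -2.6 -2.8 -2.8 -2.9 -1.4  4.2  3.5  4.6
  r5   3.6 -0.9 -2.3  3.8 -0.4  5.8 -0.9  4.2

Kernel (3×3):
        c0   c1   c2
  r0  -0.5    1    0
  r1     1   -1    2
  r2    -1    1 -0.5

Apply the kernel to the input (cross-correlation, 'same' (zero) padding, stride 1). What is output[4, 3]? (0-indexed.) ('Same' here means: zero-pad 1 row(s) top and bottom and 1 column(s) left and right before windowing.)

The receptive field on the zero-padded input at this output position is [0.6 1.8 1 / -2.8 -2.9 -1.4 / -2.3 3.8 -0.4]. Elementwise product with the kernel and sum: 0.6·-0.5 + 1.8·1 + -2.8·1 + -2.9·-1 + -1.4·2 + -2.3·-1 + 3.8·1 + -0.4·-0.5.

5.1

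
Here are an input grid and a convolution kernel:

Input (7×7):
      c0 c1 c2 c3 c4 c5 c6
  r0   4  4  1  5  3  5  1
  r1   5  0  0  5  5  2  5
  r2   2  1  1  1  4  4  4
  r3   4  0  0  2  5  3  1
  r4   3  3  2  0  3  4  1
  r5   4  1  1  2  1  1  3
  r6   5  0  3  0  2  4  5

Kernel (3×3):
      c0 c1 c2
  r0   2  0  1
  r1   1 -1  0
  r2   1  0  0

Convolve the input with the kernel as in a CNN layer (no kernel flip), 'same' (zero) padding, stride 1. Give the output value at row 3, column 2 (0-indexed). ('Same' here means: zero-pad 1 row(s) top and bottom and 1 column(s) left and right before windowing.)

The receptive field on the zero-padded input at this output position is [1 1 1 / 0 0 2 / 3 2 0]. Elementwise product with the kernel and sum: 1·2 + 1·1 + 0·1 + 0·-1 + 3·1.

6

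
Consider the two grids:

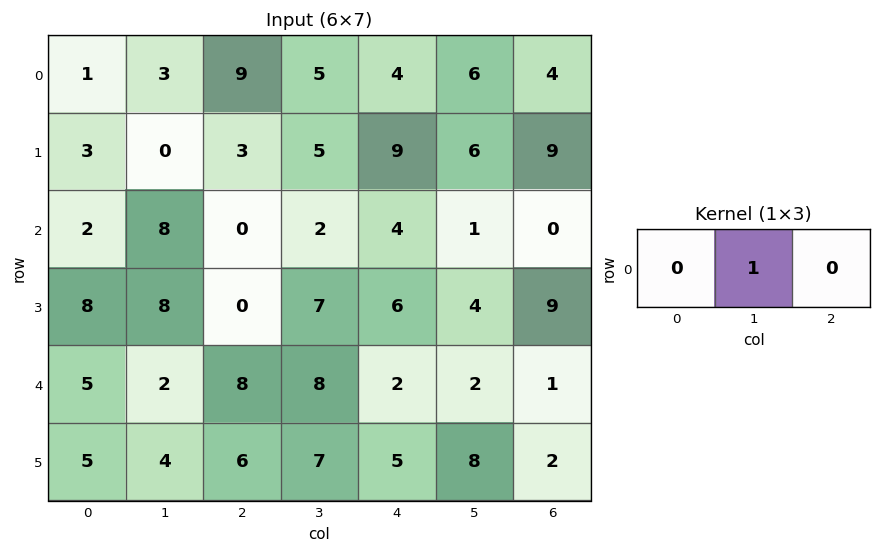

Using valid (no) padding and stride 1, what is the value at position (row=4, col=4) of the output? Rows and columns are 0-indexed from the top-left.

2

The receptive field on the input at this output position is [2 2 1]. Elementwise product with the kernel and sum: 2·1.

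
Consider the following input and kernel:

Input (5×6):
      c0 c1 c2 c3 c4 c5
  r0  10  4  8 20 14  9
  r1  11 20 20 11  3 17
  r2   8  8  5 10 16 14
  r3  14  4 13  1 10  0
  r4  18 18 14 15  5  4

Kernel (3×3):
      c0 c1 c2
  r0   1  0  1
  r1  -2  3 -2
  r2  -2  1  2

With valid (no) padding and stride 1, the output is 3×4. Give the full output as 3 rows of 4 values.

18 31 41 6
31 17 6 36
-19 55 -25 35

Output[0,0]: The receptive field on the input at this output position is [10 4 8 / 11 20 20 / 8 8 5]. Elementwise product with the kernel and sum: 10·1 + 8·1 + 11·-2 + 20·3 + 20·-2 + 8·-2 + 8·1 + 5·2.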